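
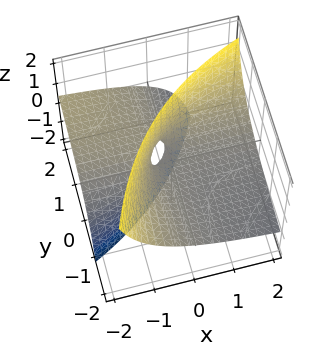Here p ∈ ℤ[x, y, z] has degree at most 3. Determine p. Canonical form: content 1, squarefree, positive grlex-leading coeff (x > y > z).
(a) The degree is 2 — the shape is more complex than any degree-1 surface.
(b) From the axis intercepts and sections: every point of the x-axis in the box is on the surface; it crosses the z-axis at the gridline z = 0; the visible y-axis segment lies entirely on the surface.
(c) Fitting integer coefficients to these (and the overall shape) gives p.

x*y - 2*x*z + 2*y*z - z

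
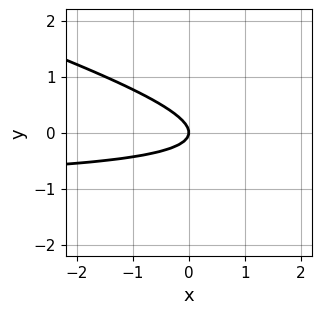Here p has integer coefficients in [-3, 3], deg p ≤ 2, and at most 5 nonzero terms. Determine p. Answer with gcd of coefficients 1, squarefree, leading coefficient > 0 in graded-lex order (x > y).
1. The degree is 2 — no degree-1 curve has this shape.
2. From the axis intercepts and sections: it crosses the x-axis at the gridline x = 0; it crosses the y-axis at the gridline y = 0.
3. Putting this together gives p.

x*y + 3*y^2 + x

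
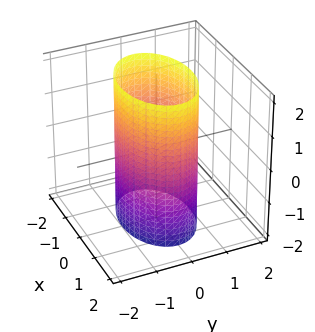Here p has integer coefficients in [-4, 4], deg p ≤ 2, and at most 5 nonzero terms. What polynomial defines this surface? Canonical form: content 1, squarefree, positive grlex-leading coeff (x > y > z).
(a) deg p = 2.
(b) Symmetries: mirror symmetry x ↦ −x ⇒ only even powers of x; mirror symmetry y ↦ −y ⇒ only even powers of y; it's symmetric under z → −z, forcing even powers of z.
(c) Reading off the gridlines: no z-intercept at any integer in the box; among the integer gridlines, it crosses the y-axis at y ∈ {-1, 1}.
(d) Together with the visible shape, these determine p as stated.

x^2 + 2*y^2 - 2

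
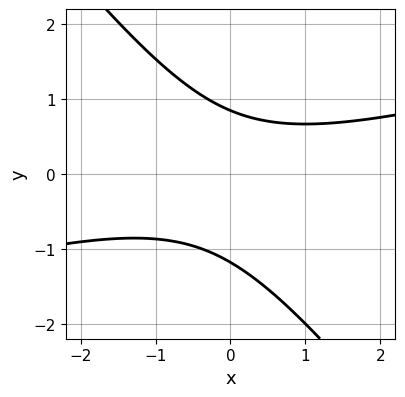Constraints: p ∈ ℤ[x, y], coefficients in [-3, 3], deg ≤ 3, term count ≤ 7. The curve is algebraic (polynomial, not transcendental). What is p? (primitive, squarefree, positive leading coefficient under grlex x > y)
x^2 - 3*x*y - 3*y^2 - y + 3

1. Degree: a generic line meets the curve in up to 2 points, so deg p = 2.
2. From the visible intercepts: the curve avoids every integer x-axis point in the box.
3. Matching integer coefficients to the picture gives p.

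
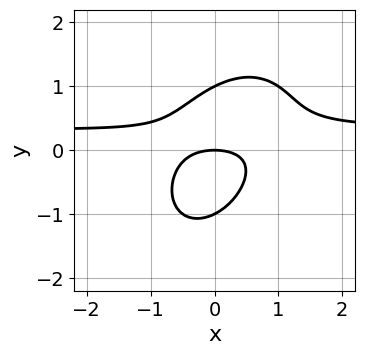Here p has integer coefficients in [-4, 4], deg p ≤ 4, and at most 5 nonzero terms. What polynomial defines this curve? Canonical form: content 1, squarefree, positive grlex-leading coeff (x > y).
First, deg p = 3. No degree-2 curve has this shape.
Then, observable constraints: it meets the x-axis at x = 0 (among the integer gridlines); among the integer gridlines, it crosses the y-axis at y ∈ {-1, 0, 1}.
Finally, solving for integer coefficients yields p as stated.

3*x^2*y - 2*x*y^2 + 2*y^3 - x^2 - 2*y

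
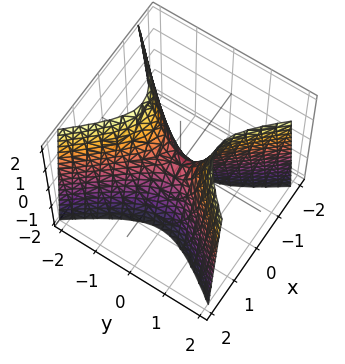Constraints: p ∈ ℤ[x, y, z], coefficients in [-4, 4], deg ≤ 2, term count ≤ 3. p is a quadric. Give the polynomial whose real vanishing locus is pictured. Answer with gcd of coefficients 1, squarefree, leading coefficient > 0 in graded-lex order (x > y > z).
Degree: a hyperbolic paraboloid; a quadric, so deg p = 2.
Symmetries: the x ↦ −x reflection is a symmetry, so x appears only in even powers; mirror symmetry y ↦ −y ⇒ only even powers of y.
Reading off the gridlines: it crosses the x-axis at the gridline x = 0; it meets the z-axis at z = 0 (among the integer gridlines); it crosses the y-axis at the gridline y = 0.
Together with the visible shape, these determine p as stated.

3*x^2 - 2*y^2 + z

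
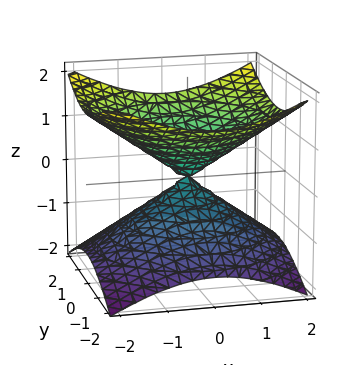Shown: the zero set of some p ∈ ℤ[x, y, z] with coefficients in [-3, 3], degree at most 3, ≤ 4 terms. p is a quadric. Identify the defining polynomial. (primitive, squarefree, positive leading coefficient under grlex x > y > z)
x^2 + y^2 - 2*z^2

(a) Degree: a double cone through the origin; a quadric, so deg p = 2.
(b) Symmetries: the z ↦ −z reflection is a symmetry, so z appears only in even powers; the z-axis is an axis of rotation, so x and y enter only as x² + y².
(c) Reading off the gridlines: one z-axis crossing is at z = 0; a circular section at z = 1 has radius between 1 and 2.
(d) Solving for integer coefficients yields p as stated.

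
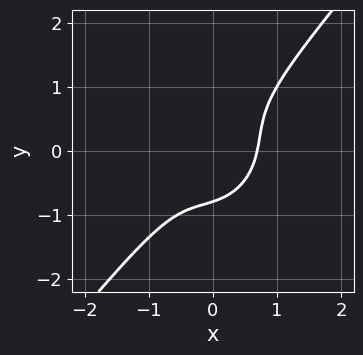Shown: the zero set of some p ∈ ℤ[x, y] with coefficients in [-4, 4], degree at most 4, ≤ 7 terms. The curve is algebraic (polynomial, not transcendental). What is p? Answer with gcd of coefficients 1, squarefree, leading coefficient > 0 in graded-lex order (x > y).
3*x^3 - 2*x^2*y + 2*x*y^2 - 2*y^3 - 1

First, degree: the shape is more complex than any degree-2 curve, so deg p = 3.
Finally, putting this together gives p.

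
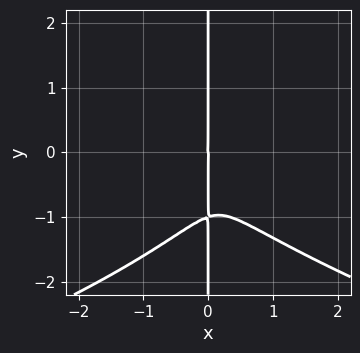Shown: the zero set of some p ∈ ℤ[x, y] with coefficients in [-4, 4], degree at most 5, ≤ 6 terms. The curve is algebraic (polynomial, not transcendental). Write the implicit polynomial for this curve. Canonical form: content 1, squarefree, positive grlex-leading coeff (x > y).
The degree is 4 — a generic line meets the curve in up to 4 points.
Checking where it meets the axes: the visible y-axis segment lies entirely on the curve; it crosses the x-axis at the gridline x = 0.
These observations pin down the coefficients.

3*x*y^3 + 3*x^3 + x^2*y + 3*x*y^2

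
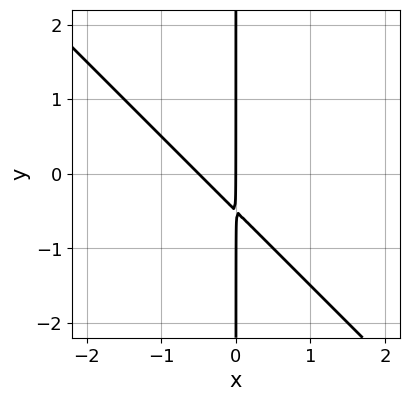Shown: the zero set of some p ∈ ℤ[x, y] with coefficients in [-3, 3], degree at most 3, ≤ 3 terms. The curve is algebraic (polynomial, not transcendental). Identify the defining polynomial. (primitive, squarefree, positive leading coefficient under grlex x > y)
2*x^2 + 2*x*y + x

First, degree: no degree-1 curve has this shape, so deg p = 2.
Next, checking where it meets the axes: one x-axis crossing is at x = 0; the visible y-axis segment lies entirely on the curve.
Finally, assembling these constraints gives the stated polynomial.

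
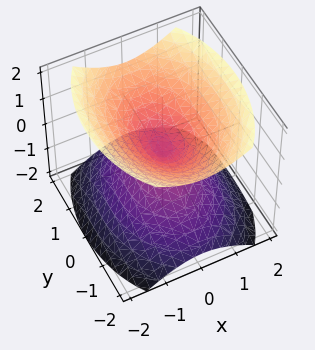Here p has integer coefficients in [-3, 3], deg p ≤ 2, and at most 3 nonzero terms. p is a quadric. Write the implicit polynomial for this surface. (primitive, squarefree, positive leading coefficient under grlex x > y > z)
(a) I count 2 distinct pieces. They look like related sheets of one shape, so recover p as a whole.
(b) deg p = 2. Two nappes meeting at a single point; a quadric.
(c) Symmetries: it's symmetric under z → −z, forcing even powers of z; mirror symmetry y ↦ −y ⇒ only even powers of y; mirror symmetry x ↦ −x ⇒ only even powers of x.
(d) From the visible intercepts: one x-axis crossing is at x = 0; one z-axis crossing is at z = 0; one y-axis crossing is at y = 0.
(e) Solving for integer coefficients yields p as stated.

2*x^2 + y^2 - 2*z^2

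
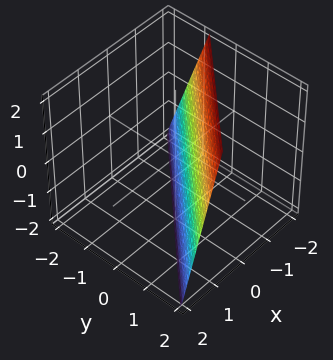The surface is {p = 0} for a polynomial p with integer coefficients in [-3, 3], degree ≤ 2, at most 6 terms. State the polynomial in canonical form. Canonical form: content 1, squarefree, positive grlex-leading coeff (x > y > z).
First, degree: every cross-section is a straight line — this is a plane, so deg p = 1.
Then, from the visible intercepts: one z-axis crossing is at z = -2.
Finally, fitting integer coefficients to these (and the overall shape) gives p.

3*x - 3*y + z + 2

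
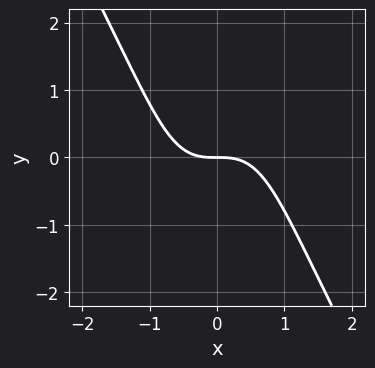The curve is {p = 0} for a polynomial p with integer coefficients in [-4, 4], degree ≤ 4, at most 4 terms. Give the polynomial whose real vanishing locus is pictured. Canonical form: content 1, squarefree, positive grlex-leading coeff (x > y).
3*x^3 - x*y^2 + 3*y

First, degree: no degree-2 curve has this shape, so deg p = 3.
Then, from the visible intercepts: it meets the x-axis at x = 0 (among the integer gridlines); it meets the y-axis at y = 0 (among the integer gridlines).
Finally, the integer polynomial consistent with all of this is the stated p.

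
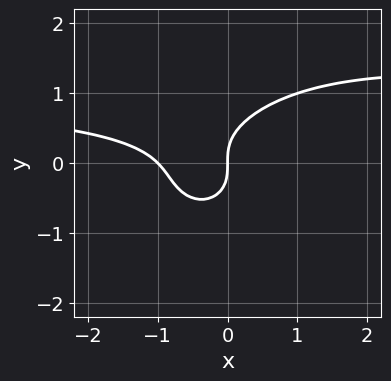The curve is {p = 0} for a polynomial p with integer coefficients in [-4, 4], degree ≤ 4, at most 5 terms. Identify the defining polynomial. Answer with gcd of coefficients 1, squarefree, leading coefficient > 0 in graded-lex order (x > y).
(a) Degree: the shape is more complex than any degree-2 curve, so deg p = 3.
(b) From the visible intercepts: the x-axis gridline crossings are at x ∈ {-1, 0}; one y-axis crossing is at y = 0.
(c) Fitting integer coefficients to these (and the overall shape) gives p.

2*x^2*y - x*y^2 + 3*y^3 - 2*x^2 - 2*x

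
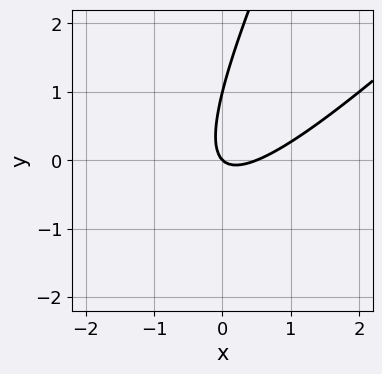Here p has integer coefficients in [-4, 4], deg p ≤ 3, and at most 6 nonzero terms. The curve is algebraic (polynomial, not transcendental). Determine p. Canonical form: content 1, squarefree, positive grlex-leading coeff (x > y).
2*x^2 - 3*x*y + y^2 - x - y

1. deg p = 2. A generic line meets the curve in up to 2 points.
2. From the axis intercepts and sections: it meets the x-axis at x = 0 (among the integer gridlines); the y-axis gridline crossings are at y ∈ {0, 1}.
3. Assembling these constraints gives the stated polynomial.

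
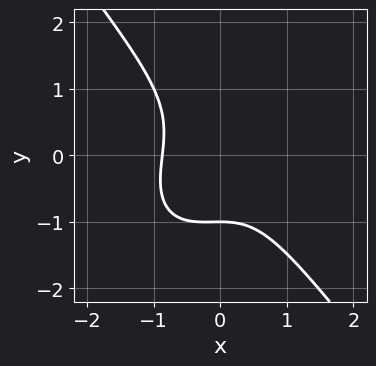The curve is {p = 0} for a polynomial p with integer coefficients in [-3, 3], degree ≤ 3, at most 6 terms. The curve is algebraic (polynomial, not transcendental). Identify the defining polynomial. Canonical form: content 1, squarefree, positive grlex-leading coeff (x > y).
3*x^3 - x^2*y + 2*y^3 + 2

1. deg p = 3. A generic line meets the curve in up to 3 points.
2. Checking where it meets the axes: it meets the y-axis at y = -1 (among the integer gridlines).
3. Together with the visible shape, these determine p as stated.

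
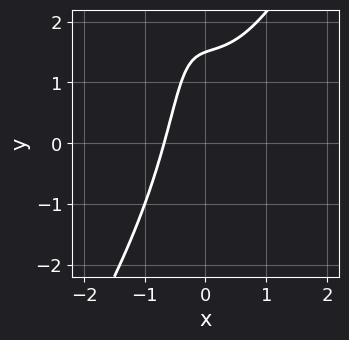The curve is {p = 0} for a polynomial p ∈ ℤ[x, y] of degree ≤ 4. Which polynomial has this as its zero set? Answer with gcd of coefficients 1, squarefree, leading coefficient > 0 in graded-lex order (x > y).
First, degree: the shape is more complex than any degree-2 curve, so deg p = 3.
Finally, putting this together gives p.

3*x^3 - x*y^2 + 3*x - 2*y + 3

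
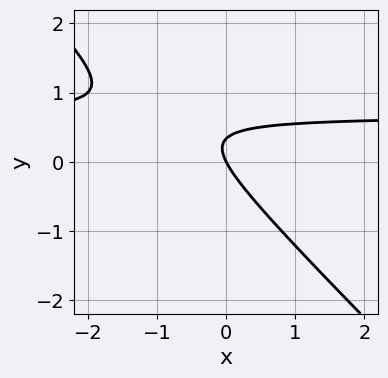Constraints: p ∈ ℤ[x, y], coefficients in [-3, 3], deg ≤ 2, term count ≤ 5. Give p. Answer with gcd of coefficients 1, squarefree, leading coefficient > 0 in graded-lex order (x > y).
3*x*y + 3*y^2 - 2*x - y

The degree is 2 — the shape is more complex than any degree-1 curve.
From the axis intercepts and sections: it meets the x-axis at x = 0 (among the integer gridlines); one y-axis crossing is at y = 0.
Matching integer coefficients to the picture gives p.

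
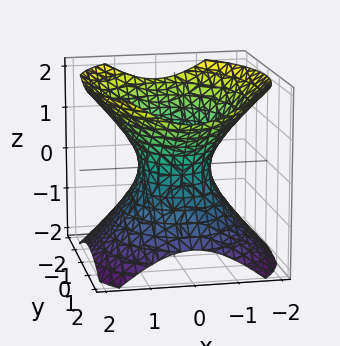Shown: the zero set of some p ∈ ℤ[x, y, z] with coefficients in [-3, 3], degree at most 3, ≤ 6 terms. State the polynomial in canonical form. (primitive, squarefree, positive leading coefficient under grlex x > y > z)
3*x^2 + 2*y^2 - 3*z^2 - 2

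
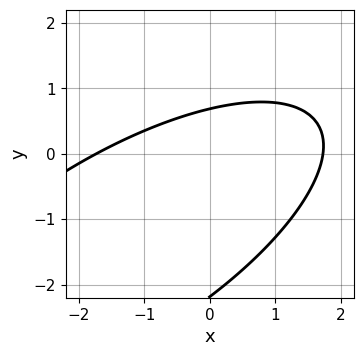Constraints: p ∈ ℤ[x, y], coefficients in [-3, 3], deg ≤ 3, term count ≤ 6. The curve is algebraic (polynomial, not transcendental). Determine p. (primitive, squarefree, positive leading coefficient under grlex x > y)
(a) Degree: no degree-1 curve has this shape, so deg p = 2.
(b) The integer polynomial consistent with all of this is the stated p.

x^2 - 2*x*y + 2*y^2 + 3*y - 3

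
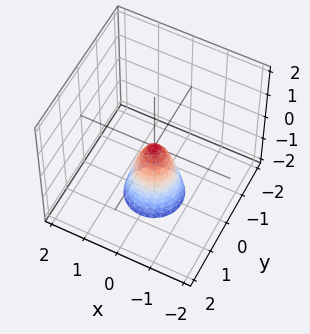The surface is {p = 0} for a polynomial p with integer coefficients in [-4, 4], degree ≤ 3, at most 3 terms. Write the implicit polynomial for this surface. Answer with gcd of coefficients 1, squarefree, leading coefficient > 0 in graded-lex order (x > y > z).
3*x^2 + 3*y^2 + z

First, the degree is 2 — a single bowl opening along one axis; a quadric.
Then, symmetries: rotational symmetry about the z-axis ⇒ p depends on x, y only through x² + y².
Then, checking where it meets the axes: one y-axis crossing is at y = 0; a circular section at z = -2 has radius between 0 and 1; it meets the z-axis at z = 0 (among the integer gridlines).
Finally, together with the visible shape, these determine p as stated.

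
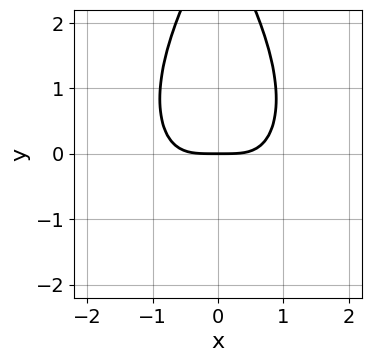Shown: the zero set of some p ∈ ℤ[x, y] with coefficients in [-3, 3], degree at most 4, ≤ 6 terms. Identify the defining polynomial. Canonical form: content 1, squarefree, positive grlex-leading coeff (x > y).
2*x^4 + x^2*y^2 + y^2 - 3*y

First, the degree is 4 — no degree-3 curve has this shape.
Next, symmetries: it's symmetric under x → −x, forcing even powers of x.
Next, checking where it meets the axes: one y-axis crossing is at y = 0; one x-axis crossing is at x = 0.
Finally, putting this together gives p.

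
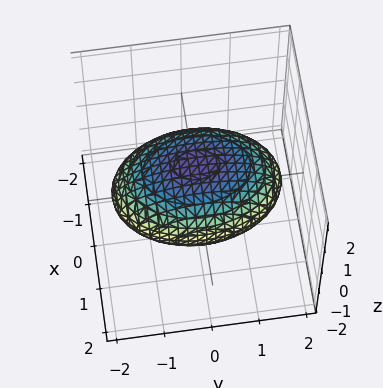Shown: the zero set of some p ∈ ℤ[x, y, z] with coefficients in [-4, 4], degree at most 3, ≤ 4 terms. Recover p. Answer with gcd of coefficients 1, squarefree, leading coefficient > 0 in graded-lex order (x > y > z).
2*x^2 + y^2 + 3*z^2 - 3

Degree: a closed, bounded, convex surface; a quadric, so deg p = 2.
Symmetries: it's symmetric under z → −z, forcing even powers of z; the y ↦ −y reflection is a symmetry, so y appears only in even powers; the x ↦ −x reflection is a symmetry, so x appears only in even powers.
Observable constraints: the z-axis gridline crossings are at z ∈ {-1, 1}.
Solving for integer coefficients yields p as stated.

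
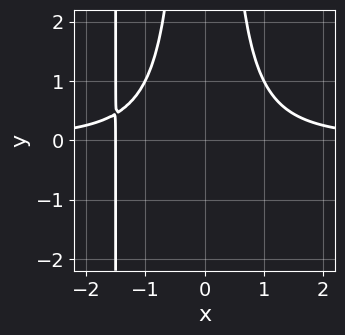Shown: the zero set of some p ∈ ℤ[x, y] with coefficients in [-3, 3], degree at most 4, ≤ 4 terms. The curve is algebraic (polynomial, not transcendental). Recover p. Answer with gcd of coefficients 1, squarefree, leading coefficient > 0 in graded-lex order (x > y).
First, degree: no degree-3 curve has this shape, so deg p = 4.
Then, reading off the gridlines: it misses every integer gridline on the y-axis.
Finally, these observations pin down the coefficients.

2*x^3*y + 3*x^2*y - 2*x - 3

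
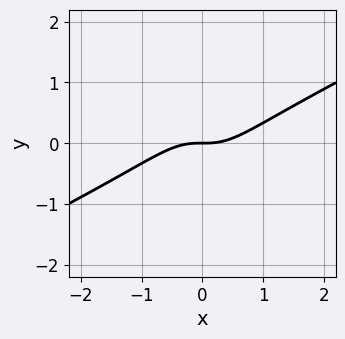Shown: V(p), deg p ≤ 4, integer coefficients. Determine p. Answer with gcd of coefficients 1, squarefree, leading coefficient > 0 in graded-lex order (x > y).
1. deg p = 3.
2. Against the integer gridlines: one x-axis crossing is at x = 0; it meets the y-axis at y = 0 (among the integer gridlines).
3. Fitting integer coefficients to these (and the overall shape) gives p.

x^3 - 2*x^2*y - y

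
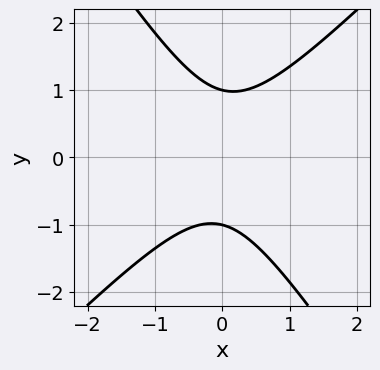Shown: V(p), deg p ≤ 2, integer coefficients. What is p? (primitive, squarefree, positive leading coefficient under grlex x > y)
1. The degree is 2 — the shape is more complex than any degree-1 curve.
2. From the visible intercepts: it misses every integer gridline on the x-axis; among the integer gridlines, it crosses the y-axis at y ∈ {-1, 1}.
3. Together with the visible shape, these determine p as stated.

3*x^2 - x*y - 2*y^2 + 2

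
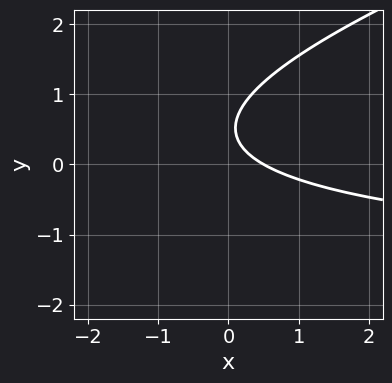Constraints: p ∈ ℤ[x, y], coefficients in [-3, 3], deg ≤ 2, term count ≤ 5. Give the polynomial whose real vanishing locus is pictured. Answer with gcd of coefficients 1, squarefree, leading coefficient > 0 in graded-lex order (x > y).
x*y - 3*y^2 + 2*x + 3*y - 1

First, the degree is 2 — the shape is more complex than any degree-1 curve.
Then, checking where it meets the axes: it misses every integer gridline on the y-axis.
Finally, assembling these constraints gives the stated polynomial.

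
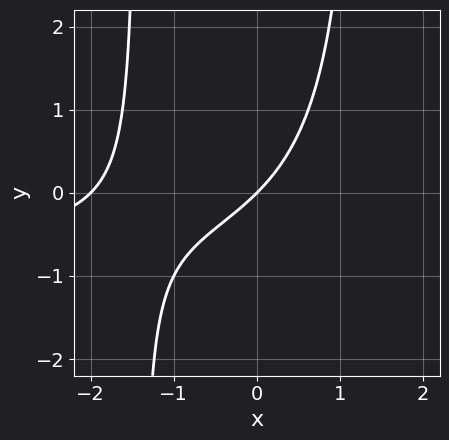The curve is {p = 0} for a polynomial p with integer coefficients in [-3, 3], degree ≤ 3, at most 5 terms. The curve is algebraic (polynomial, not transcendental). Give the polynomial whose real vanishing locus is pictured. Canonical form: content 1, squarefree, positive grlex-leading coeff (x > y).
x^2*y + x^2 + 2*x - 2*y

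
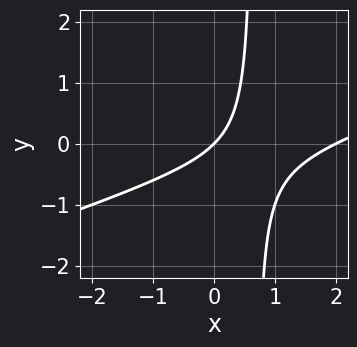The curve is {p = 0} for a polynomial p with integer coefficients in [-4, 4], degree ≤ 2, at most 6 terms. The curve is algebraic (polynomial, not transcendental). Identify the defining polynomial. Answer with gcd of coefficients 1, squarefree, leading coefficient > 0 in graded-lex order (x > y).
Degree: no degree-1 curve has this shape, so deg p = 2.
Reading off the gridlines: it crosses the y-axis at the gridline y = 0; among the integer gridlines, it crosses the x-axis at x ∈ {0, 2}.
Solving for integer coefficients yields p as stated.

x^2 - 3*x*y - 2*x + 2*y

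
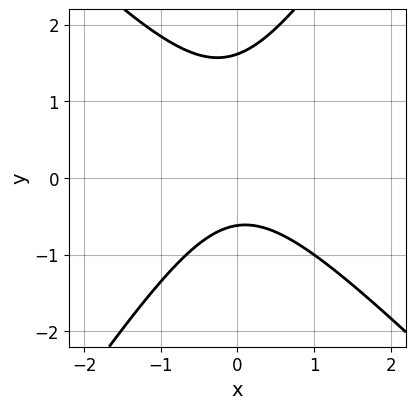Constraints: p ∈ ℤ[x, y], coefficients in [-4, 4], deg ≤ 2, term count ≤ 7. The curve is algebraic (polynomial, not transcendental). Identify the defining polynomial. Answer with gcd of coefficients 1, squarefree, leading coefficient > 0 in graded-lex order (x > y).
Degree: a generic line meets the curve in up to 2 points, so deg p = 2.
Observable constraints: the curve avoids every integer x-axis point in the box.
Matching integer coefficients to the picture gives p.

3*x^2 + x*y - 2*y^2 + 2*y + 2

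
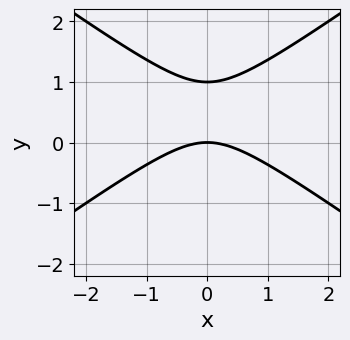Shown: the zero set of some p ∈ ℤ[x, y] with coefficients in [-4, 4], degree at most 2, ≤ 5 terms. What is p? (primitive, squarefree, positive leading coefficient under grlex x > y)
(a) Degree: a generic line meets the curve in up to 2 points, so deg p = 2.
(b) Symmetries: mirror symmetry x ↦ −x ⇒ only even powers of x.
(c) Against the integer gridlines: the y-axis gridline crossings are at y ∈ {0, 1}; one x-axis crossing is at x = 0.
(d) Matching integer coefficients to the picture gives p.

x^2 - 2*y^2 + 2*y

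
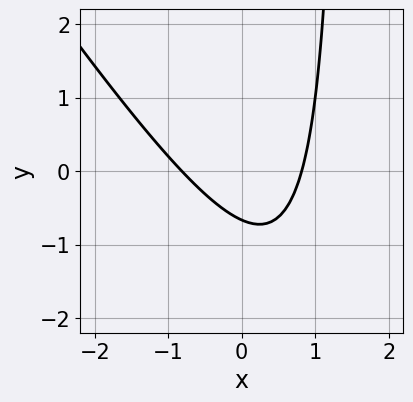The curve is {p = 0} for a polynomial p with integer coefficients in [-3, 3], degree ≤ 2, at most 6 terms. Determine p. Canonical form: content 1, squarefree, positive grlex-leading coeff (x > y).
3*x^2 + 2*x*y - 3*y - 2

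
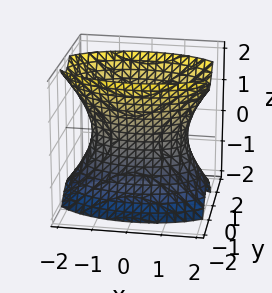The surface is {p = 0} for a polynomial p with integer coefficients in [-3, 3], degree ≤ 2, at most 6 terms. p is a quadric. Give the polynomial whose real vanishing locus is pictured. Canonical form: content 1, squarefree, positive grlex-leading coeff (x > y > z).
x^2 + 3*y^2 - z^2 - 2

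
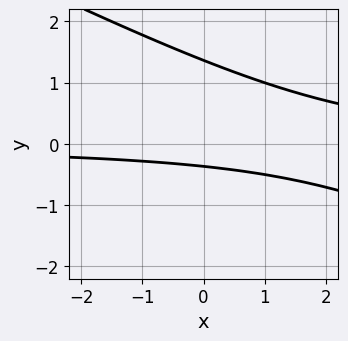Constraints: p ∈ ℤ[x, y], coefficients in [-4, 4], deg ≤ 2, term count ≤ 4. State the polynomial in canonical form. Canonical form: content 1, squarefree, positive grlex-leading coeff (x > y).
x*y + 2*y^2 - 2*y - 1

Degree: the shape is more complex than any degree-1 curve, so deg p = 2.
Against the integer gridlines: it misses every integer gridline on the x-axis.
Matching integer coefficients to the picture gives p.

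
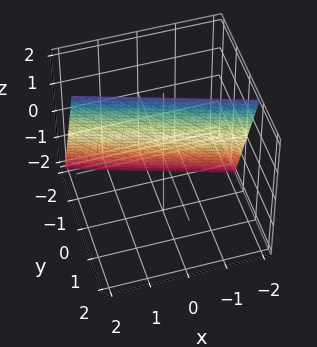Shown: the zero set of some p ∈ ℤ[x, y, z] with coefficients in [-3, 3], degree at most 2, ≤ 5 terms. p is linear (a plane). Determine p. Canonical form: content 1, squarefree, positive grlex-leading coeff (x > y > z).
The degree is 1 — every cross-section is a straight line — this is a plane.
Reading off the gridlines: it meets the x-axis at x = -2 (among the integer gridlines); it crosses the z-axis at the gridline z = 2.
These observations pin down the coefficients.

x + 3*y - z + 2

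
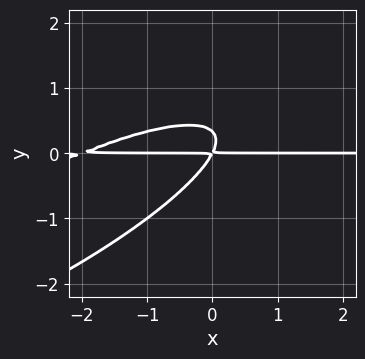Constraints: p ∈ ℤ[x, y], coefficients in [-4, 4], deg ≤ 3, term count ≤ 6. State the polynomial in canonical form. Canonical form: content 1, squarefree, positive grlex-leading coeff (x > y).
x^2*y - 3*x*y^2 + 3*y^3 + 2*x*y - y^2

First, the degree is 3 — the shape is more complex than any degree-2 curve.
Then, observable constraints: the visible x-axis segment lies entirely on the curve.
Finally, these observations pin down the coefficients.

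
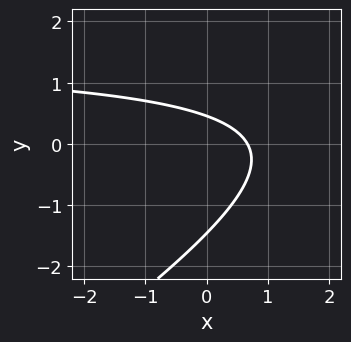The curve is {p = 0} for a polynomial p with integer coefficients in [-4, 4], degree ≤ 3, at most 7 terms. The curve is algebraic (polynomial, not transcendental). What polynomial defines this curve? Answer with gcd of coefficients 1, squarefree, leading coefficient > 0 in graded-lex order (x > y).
2*x*y - 3*y^2 - 3*x - 3*y + 2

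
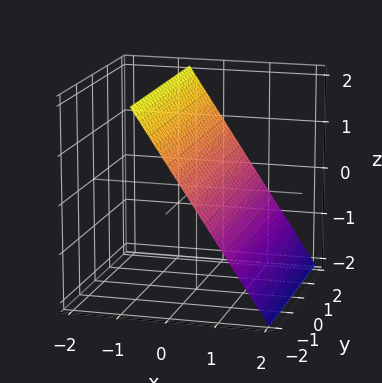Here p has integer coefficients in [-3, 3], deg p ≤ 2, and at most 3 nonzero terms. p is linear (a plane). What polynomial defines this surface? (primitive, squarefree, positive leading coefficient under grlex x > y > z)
3*x + 2*z - 2

First, the degree is 1 — the surface is flat (a plane).
Next, observable constraints: the surface avoids every integer y-axis point in the box; one z-axis crossing is at z = 1.
Finally, the integer polynomial consistent with all of this is the stated p.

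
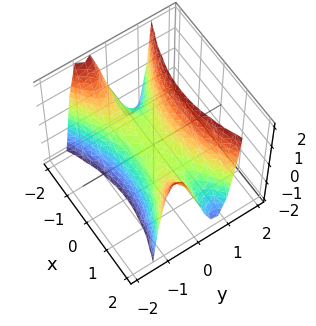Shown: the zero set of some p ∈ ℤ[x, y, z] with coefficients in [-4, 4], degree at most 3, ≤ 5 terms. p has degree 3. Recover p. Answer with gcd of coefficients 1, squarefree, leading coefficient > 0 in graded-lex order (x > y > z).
x^2*y - 3*y^3 + z

1. The degree is 3 — a generic line meets the surface in up to 3 points.
2. Observable constraints: the visible x-axis segment lies entirely on the surface; one z-axis crossing is at z = 0.
3. Solving for integer coefficients yields p as stated.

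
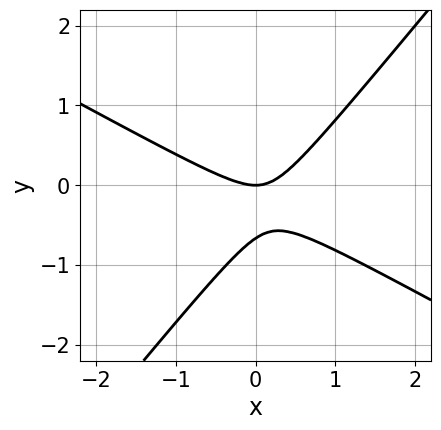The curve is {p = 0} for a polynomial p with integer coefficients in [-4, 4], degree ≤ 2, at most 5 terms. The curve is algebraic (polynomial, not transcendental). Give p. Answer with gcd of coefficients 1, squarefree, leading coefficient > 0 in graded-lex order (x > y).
2*x^2 + 2*x*y - 3*y^2 - 2*y

(a) Degree: no degree-1 curve has this shape, so deg p = 2.
(b) From the visible intercepts: it meets the y-axis at y = 0 (among the integer gridlines); it crosses the x-axis at the gridline x = 0.
(c) Matching integer coefficients to the picture gives p.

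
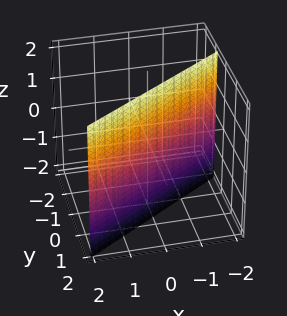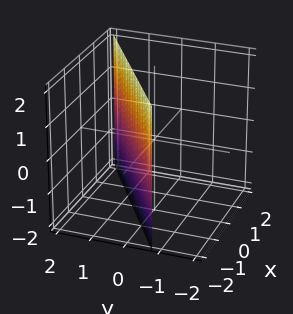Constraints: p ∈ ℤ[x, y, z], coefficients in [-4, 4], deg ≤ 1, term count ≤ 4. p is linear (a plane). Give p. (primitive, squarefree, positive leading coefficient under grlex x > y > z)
2*x - 3*y + 2

First, deg p = 1. The surface is flat (a plane).
Next, checking where it meets the axes: it crosses the x-axis at the gridline x = -1; no z-intercept at any integer in the box.
Finally, these observations pin down the coefficients.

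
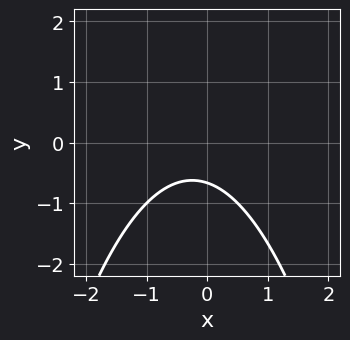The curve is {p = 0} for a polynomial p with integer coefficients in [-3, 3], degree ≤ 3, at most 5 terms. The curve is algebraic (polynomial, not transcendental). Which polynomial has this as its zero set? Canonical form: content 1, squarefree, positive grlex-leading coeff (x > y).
2*x^2 + x + 3*y + 2

The degree is 2 — the shape is more complex than any degree-1 curve.
From the visible intercepts: the curve avoids every integer x-axis point in the box.
Fitting integer coefficients to these (and the overall shape) gives p.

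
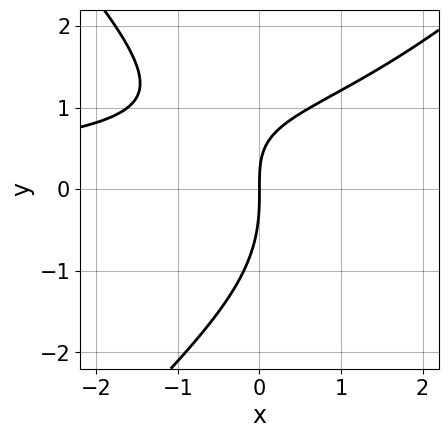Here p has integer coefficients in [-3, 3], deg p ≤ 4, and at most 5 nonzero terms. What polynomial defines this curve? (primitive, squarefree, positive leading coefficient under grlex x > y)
x^2*y - y^3 - 2*x*y + 3*x

(a) The degree is 3 — the shape is more complex than any degree-2 curve.
(b) Against the integer gridlines: it crosses the x-axis at the gridline x = 0; it crosses the y-axis at the gridline y = 0.
(c) Together with the visible shape, these determine p as stated.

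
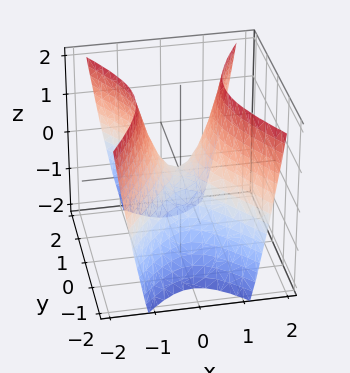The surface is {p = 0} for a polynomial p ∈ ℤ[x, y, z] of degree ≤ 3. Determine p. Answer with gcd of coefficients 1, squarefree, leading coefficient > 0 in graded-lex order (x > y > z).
2*x^2 - y^2 - z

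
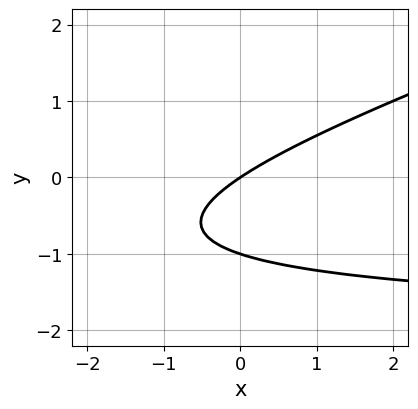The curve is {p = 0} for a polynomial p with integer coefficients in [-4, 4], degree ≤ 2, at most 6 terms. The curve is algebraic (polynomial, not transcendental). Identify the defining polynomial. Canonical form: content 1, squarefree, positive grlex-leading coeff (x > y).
1. Degree: the shape is more complex than any degree-1 curve, so deg p = 2.
2. Observable constraints: it meets the x-axis at x = 0 (among the integer gridlines); among the integer gridlines, it crosses the y-axis at y ∈ {-1, 0}.
3. Together with the visible shape, these determine p as stated.

x*y - 3*y^2 + 2*x - 3*y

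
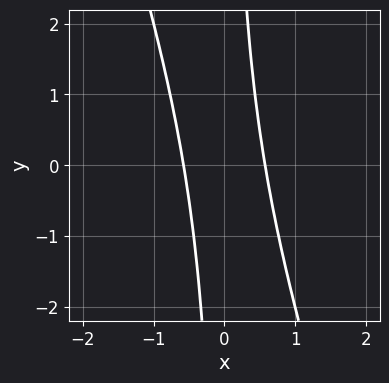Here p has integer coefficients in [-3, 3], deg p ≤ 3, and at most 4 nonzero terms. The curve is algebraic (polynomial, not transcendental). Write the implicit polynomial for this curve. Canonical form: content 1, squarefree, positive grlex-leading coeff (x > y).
3*x^2 + x*y - 1

The degree is 2 — the shape is more complex than any degree-1 curve.
From the visible intercepts: no y-intercept at any integer in the box.
The integer polynomial consistent with all of this is the stated p.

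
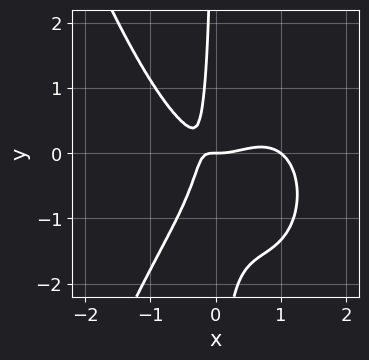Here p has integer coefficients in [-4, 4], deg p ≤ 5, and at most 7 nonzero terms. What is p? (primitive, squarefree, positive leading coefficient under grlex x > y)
1. deg p = 4. The shape is more complex than any degree-3 curve.
2. Reading off the gridlines: it meets the y-axis at y = 0 (among the integer gridlines); among the integer gridlines, it crosses the x-axis at x ∈ {0, 1}.
3. Matching integer coefficients to the picture gives p.

3*x^4 - 3*x^3 + 3*x*y^2 + 3*x*y + y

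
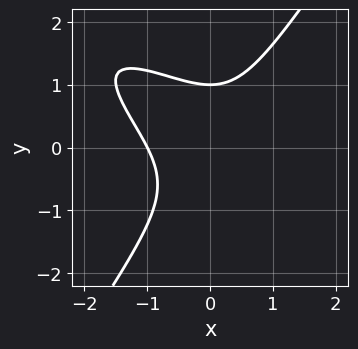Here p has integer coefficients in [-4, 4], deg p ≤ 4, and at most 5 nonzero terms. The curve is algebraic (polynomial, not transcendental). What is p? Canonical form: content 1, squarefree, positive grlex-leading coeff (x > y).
2*x^3 + 3*x^2*y - 2*y^3 + 2

(a) deg p = 3.
(b) Against the integer gridlines: it crosses the x-axis at the gridline x = -1; it crosses the y-axis at the gridline y = 1.
(c) These observations pin down the coefficients.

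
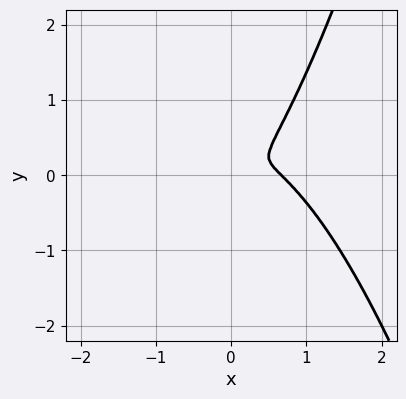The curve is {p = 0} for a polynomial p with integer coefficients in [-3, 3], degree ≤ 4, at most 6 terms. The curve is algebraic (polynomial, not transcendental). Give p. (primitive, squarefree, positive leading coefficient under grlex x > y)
The degree is 3 — a generic line meets the curve in up to 3 points.
Solving for integer coefficients yields p as stated.

3*x^3 - 2*x^2 + 2*x*y - 2*y^2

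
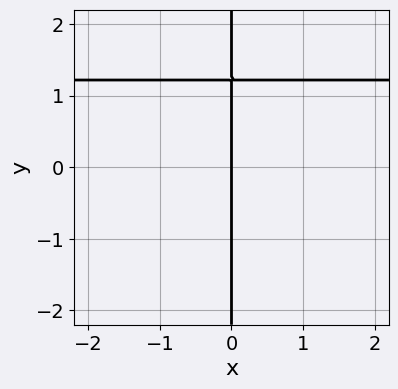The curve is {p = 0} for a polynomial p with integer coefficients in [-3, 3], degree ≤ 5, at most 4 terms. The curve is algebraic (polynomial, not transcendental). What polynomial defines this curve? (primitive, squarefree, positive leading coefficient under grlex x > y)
3*x*y^3 - 2*x*y - 3*x

(a) Degree: a generic line meets the curve in up to 4 points, so deg p = 4.
(b) From the visible intercepts: one x-axis crossing is at x = 0; every point of the y-axis in the box is on the curve.
(c) The integer polynomial consistent with all of this is the stated p.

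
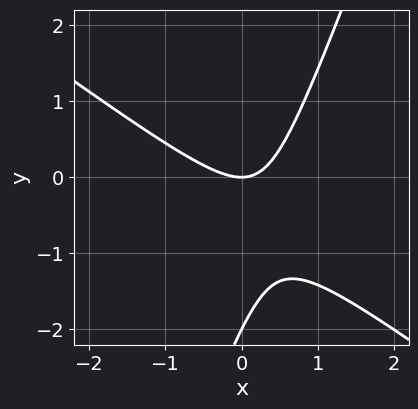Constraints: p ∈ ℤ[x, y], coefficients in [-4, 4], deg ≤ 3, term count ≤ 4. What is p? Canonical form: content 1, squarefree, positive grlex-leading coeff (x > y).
2*x^2 + 2*x*y - y^2 - 2*y

The degree is 2 — no degree-1 curve has this shape.
Observable constraints: the y-axis gridline crossings are at y ∈ {-2, 0}; it meets the x-axis at x = 0 (among the integer gridlines).
Assembling these constraints gives the stated polynomial.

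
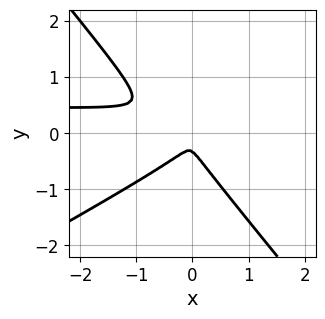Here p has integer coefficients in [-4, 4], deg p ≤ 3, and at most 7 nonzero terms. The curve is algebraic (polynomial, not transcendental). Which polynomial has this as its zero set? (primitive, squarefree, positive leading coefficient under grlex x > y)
2*x^2*y - 2*x*y^2 - 3*y^3 - x^2 - y^2

1. deg p = 3. No degree-2 curve has this shape.
2. Putting this together gives p.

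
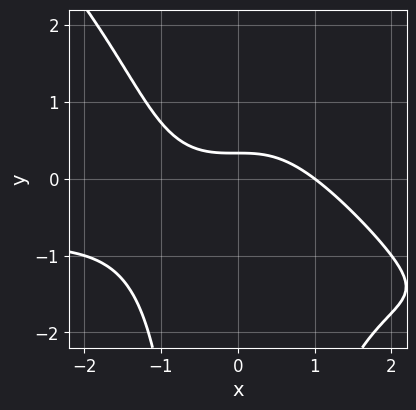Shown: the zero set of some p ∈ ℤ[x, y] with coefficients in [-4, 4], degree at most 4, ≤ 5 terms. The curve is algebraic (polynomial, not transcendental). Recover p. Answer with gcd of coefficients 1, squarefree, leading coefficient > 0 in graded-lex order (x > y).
1. deg p = 4. No degree-3 curve has this shape.
2. Checking where it meets the axes: it crosses the x-axis at the gridline x = 1.
3. Fitting integer coefficients to these (and the overall shape) gives p.

x^3*y + x^2*y^2 + x^3 + 3*y - 1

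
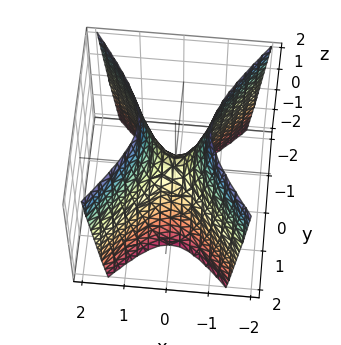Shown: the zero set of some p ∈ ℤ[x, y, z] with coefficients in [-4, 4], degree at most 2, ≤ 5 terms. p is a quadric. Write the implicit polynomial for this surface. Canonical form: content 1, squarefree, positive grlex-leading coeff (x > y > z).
Degree: a saddle surface; a quadric, so deg p = 2.
Symmetries: the y ↦ −y reflection is a symmetry, so y appears only in even powers; mirror symmetry x ↦ −x ⇒ only even powers of x.
Reading off the gridlines: it crosses the z-axis at the gridline z = 0; it meets the x-axis at x = 0 (among the integer gridlines).
Putting this together gives p.

3*x^2 - 2*y^2 - z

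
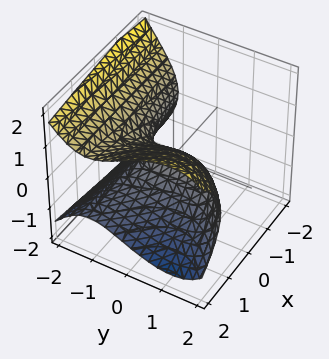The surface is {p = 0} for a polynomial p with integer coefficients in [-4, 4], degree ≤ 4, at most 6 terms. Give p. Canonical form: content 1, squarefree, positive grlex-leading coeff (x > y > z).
y^3 - 2*x*y + 3*z^2 - 3*x

(a) Degree: a generic line meets the surface in up to 3 points, so deg p = 3.
(b) From the visible intercepts: it crosses the z-axis at the gridline z = 0; it meets the y-axis at y = 0 (among the integer gridlines).
(c) Matching integer coefficients to the picture gives p.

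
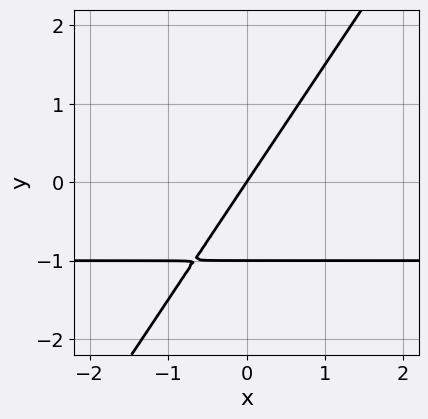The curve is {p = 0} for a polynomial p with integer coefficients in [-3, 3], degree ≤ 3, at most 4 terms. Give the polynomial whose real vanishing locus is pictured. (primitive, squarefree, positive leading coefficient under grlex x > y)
1. Degree: a generic line meets the curve in up to 2 points, so deg p = 2.
2. Reading off the gridlines: among the integer gridlines, it crosses the y-axis at y ∈ {-1, 0}; it meets the x-axis at x = 0 (among the integer gridlines).
3. These observations pin down the coefficients.

3*x*y - 2*y^2 + 3*x - 2*y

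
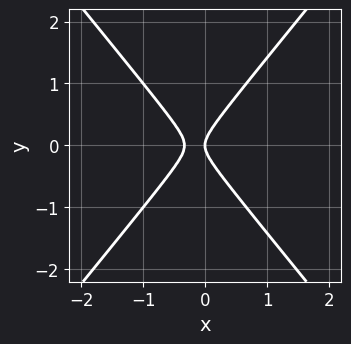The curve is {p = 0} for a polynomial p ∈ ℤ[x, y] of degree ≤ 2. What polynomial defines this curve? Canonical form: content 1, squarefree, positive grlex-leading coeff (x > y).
3*x^2 - 2*y^2 + x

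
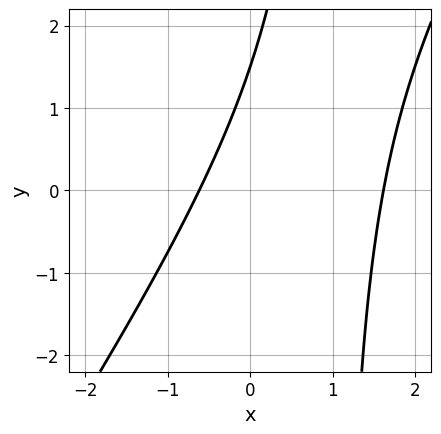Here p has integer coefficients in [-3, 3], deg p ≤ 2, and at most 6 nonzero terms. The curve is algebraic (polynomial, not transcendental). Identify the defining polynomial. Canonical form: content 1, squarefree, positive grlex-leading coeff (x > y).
3*x^2 - 2*x*y - 3*x + 2*y - 3

Degree: no degree-1 curve has this shape, so deg p = 2.
Putting this together gives p.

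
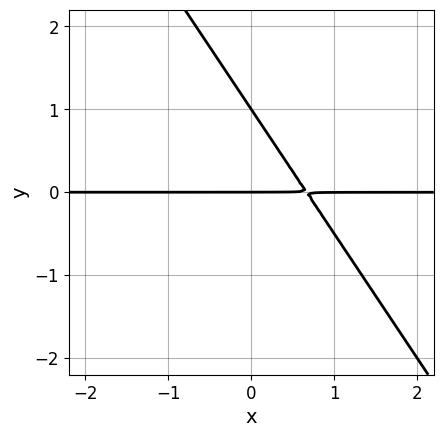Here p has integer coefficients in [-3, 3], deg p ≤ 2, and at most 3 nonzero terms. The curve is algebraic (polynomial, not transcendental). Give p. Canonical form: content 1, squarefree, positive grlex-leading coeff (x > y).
3*x*y + 2*y^2 - 2*y

1. The degree is 2 — no degree-1 curve has this shape.
2. Checking where it meets the axes: every point of the x-axis in the box is on the curve; the y-axis gridline crossings are at y ∈ {0, 1}.
3. Putting this together gives p.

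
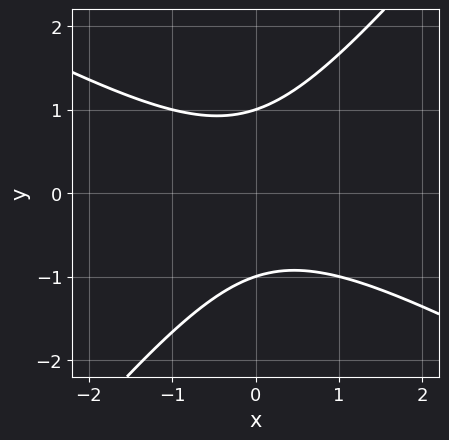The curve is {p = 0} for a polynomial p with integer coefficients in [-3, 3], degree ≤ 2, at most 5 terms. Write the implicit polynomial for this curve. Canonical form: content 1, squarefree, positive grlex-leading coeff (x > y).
2*x^2 + 2*x*y - 3*y^2 + 3

The degree is 2 — the shape is more complex than any degree-1 curve.
Against the integer gridlines: it misses every integer gridline on the x-axis; among the integer gridlines, it crosses the y-axis at y ∈ {-1, 1}.
Matching integer coefficients to the picture gives p.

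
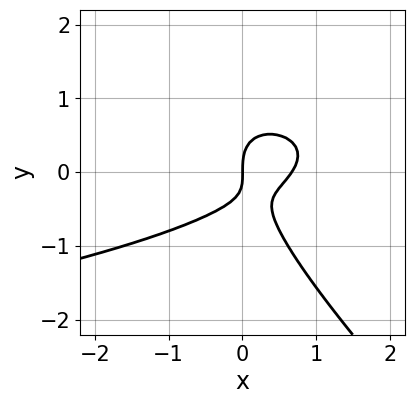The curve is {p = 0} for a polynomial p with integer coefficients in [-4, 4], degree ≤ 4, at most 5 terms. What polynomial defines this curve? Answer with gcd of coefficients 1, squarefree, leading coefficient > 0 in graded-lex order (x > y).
3*x*y^2 + 3*y^3 + 3*x^2 - 2*x*y - 2*x

First, deg p = 3. A generic line meets the curve in up to 3 points.
Next, reading off the gridlines: it crosses the y-axis at the gridline y = 0; one x-axis crossing is at x = 0.
Finally, fitting integer coefficients to these (and the overall shape) gives p.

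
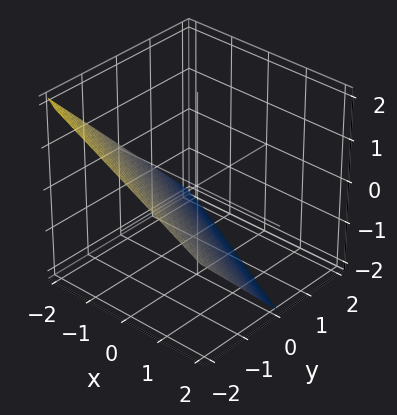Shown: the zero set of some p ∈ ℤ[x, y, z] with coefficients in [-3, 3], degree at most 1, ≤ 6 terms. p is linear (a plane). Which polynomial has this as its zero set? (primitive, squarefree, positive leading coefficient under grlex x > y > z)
x + 2*y + 2*z + 2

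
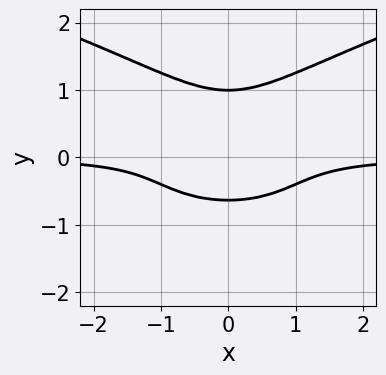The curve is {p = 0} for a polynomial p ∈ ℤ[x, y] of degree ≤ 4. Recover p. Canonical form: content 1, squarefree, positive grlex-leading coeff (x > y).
3*y^4 - 2*x^2*y - 2*y^3 - 1

Degree: the shape is more complex than any degree-3 curve, so deg p = 4.
Symmetries: the x ↦ −x reflection is a symmetry, so x appears only in even powers.
Observable constraints: it misses every integer gridline on the x-axis; it crosses the y-axis at the gridline y = 1.
Matching integer coefficients to the picture gives p.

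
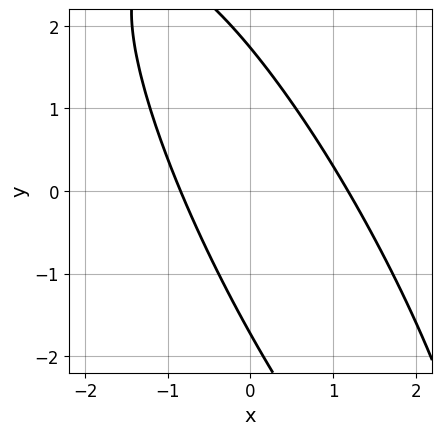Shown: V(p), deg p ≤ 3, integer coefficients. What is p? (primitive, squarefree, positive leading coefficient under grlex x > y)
3*x^2 + 3*x*y + y^2 - x - 3

(a) The degree is 2 — no degree-1 curve has this shape.
(b) Matching integer coefficients to the picture gives p.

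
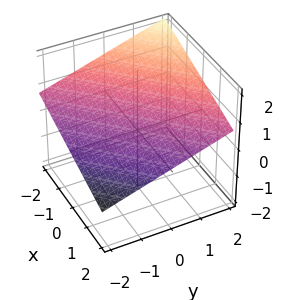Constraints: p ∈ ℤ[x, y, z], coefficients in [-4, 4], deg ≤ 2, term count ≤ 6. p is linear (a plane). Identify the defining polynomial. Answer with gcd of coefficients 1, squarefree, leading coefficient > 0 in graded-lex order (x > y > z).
(a) deg p = 1. Every cross-section is a straight line — this is a plane.
(b) From the axis intercepts and sections: one y-axis crossing is at y = -2; it meets the x-axis at x = 2 (among the integer gridlines).
(c) Together with the visible shape, these determine p as stated.

x - y + 3*z - 2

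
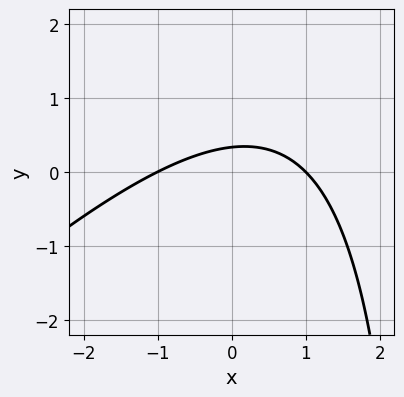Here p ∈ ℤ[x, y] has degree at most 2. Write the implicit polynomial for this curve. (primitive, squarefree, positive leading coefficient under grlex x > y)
x^2 - x*y + 3*y - 1

First, the degree is 2 — no degree-1 curve has this shape.
Next, from the visible intercepts: the x-axis gridline crossings are at x ∈ {-1, 1}.
Finally, solving for integer coefficients yields p as stated.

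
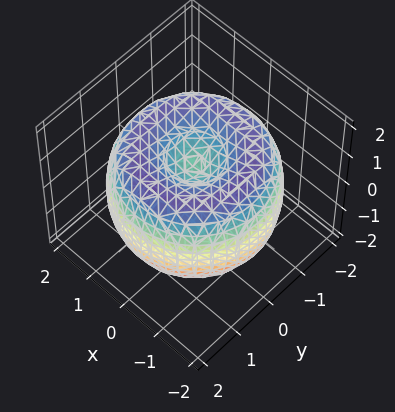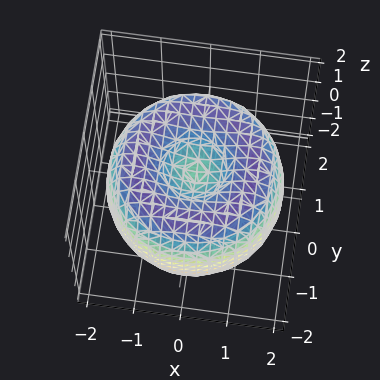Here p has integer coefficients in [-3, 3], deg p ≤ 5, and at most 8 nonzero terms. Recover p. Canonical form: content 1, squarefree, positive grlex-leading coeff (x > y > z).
1. Degree: the shape is more complex than any degree-3 surface, so deg p = 4.
2. Symmetries: rotational symmetry about the z-axis ⇒ p depends on x, y only through x² + y².
3. From the visible intercepts: a circular section at z = 0 has radius between 1 and 2.
4. Together with the visible shape, these determine p as stated.

x^4 + 2*x^2*y^2 + y^4 - 3*x^2 - 3*y^2 + 2*z^2 - 1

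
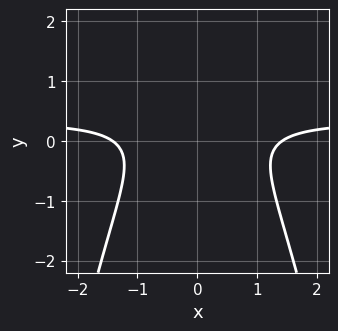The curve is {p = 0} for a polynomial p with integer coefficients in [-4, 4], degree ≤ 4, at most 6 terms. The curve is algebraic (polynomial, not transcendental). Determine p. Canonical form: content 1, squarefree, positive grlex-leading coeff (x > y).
First, deg p = 3. No degree-2 curve has this shape.
Then, symmetries: it's symmetric under x → −x, forcing even powers of x.
Next, reading off the gridlines: it misses every integer gridline on the y-axis.
Finally, fitting integer coefficients to these (and the overall shape) gives p.

3*x^2*y - x^2 + 3*y^2 - 2*y + 2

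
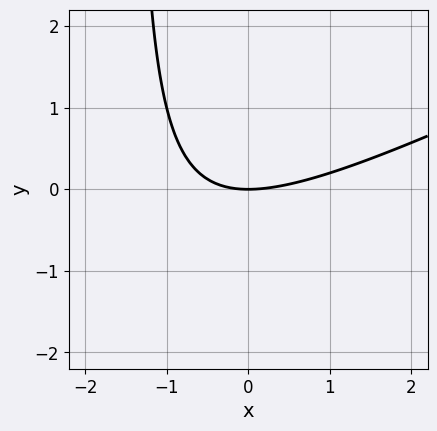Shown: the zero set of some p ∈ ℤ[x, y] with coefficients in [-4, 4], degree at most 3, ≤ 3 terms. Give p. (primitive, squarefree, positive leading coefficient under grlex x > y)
x^2 - 2*x*y - 3*y

1. The degree is 2 — no degree-1 curve has this shape.
2. From the axis intercepts and sections: it crosses the y-axis at the gridline y = 0; it meets the x-axis at x = 0 (among the integer gridlines).
3. Matching integer coefficients to the picture gives p.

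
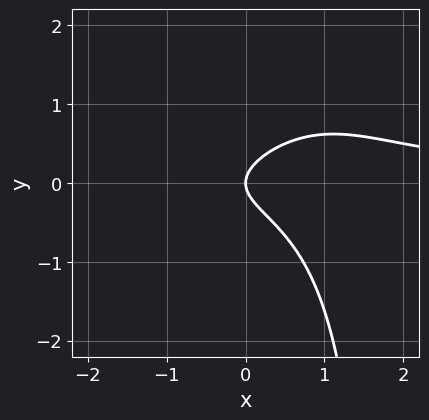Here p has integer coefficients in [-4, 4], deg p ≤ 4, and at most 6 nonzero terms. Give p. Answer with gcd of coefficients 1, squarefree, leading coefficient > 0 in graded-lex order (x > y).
x^2*y - x*y^2 + 2*y^2 - x

(a) Degree: no degree-2 curve has this shape, so deg p = 3.
(b) Observable constraints: it crosses the x-axis at the gridline x = 0; it meets the y-axis at y = 0 (among the integer gridlines).
(c) Solving for integer coefficients yields p as stated.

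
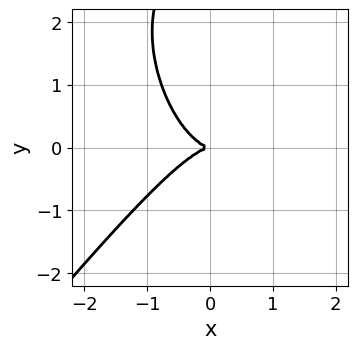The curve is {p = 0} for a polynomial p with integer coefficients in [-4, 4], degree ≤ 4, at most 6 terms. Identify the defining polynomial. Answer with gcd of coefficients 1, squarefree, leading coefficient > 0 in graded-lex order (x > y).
3*x^3 - x^2*y - y^3 + 3*y^2

1. The degree is 3 — a generic line meets the curve in up to 3 points.
2. Against the integer gridlines: one y-axis crossing is at y = 0; it crosses the x-axis at the gridline x = 0.
3. Assembling these constraints gives the stated polynomial.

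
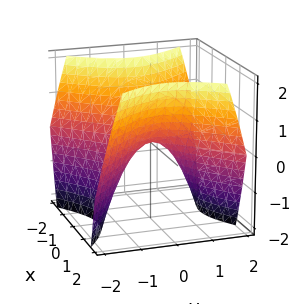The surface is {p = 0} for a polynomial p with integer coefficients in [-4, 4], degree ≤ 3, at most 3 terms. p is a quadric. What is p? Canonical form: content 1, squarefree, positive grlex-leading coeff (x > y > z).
Degree: a hyperbolic paraboloid; a quadric, so deg p = 2.
Symmetries: mirror symmetry y ↦ −y ⇒ only even powers of y; the x ↦ −x reflection is a symmetry, so x appears only in even powers.
Against the integer gridlines: it crosses the z-axis at the gridline z = 0; it crosses the y-axis at the gridline y = 0.
Putting this together gives p.

x^2 - y^2 - z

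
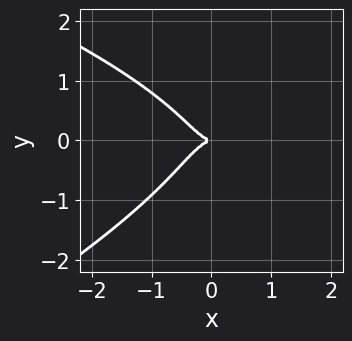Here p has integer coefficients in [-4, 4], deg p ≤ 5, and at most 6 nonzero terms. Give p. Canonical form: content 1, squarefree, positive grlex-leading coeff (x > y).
x*y^3 - 3*y^4 - 3*x^3 - 2*y^2

1. Degree: a generic line meets the curve in up to 4 points, so deg p = 4.
2. Against the integer gridlines: one y-axis crossing is at y = 0; it meets the x-axis at x = 0 (among the integer gridlines).
3. Solving for integer coefficients yields p as stated.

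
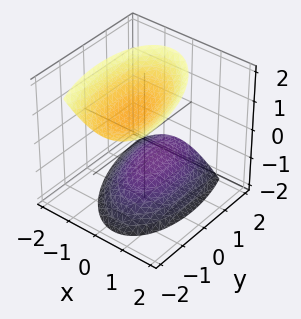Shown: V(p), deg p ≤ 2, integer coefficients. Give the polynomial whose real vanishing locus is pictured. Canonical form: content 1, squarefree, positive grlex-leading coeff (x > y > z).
3*x^2 + x*y + y^2 + y*z - 2*z^2 + 3

There are 2 components.
Degree: the shape is more complex than any degree-1 surface, so deg p = 2.
Checking where it meets the axes: it misses every integer gridline on the x-axis; the surface avoids every integer y-axis point in the box.
Solving for integer coefficients yields p as stated.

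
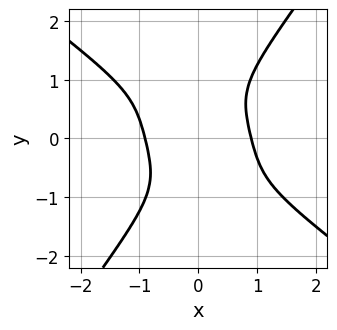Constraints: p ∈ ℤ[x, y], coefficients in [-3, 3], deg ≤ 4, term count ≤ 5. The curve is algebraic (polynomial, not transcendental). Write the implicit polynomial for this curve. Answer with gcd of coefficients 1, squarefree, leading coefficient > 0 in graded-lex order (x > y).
3*x^4 + 3*x^3*y - 2*y^4 - 2

(a) The degree is 4 — a generic line meets the curve in up to 4 points.
(b) Against the integer gridlines: no y-intercept at any integer in the box.
(c) These observations pin down the coefficients.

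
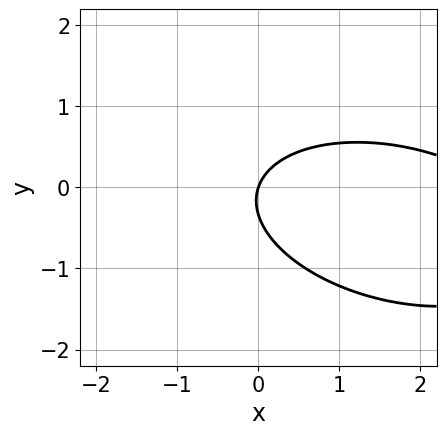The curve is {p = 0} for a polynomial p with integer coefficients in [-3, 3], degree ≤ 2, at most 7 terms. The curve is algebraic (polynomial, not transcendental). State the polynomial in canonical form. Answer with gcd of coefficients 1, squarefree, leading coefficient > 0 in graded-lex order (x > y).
deg p = 2.
From the visible intercepts: it crosses the x-axis at the gridline x = 0; it crosses the y-axis at the gridline y = 0.
Matching integer coefficients to the picture gives p.

x^2 + x*y + 3*y^2 - 3*x + y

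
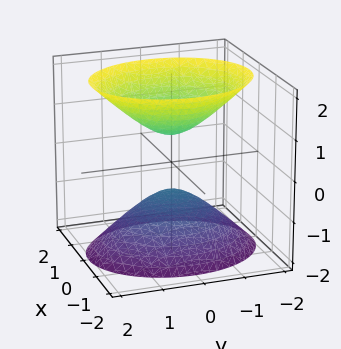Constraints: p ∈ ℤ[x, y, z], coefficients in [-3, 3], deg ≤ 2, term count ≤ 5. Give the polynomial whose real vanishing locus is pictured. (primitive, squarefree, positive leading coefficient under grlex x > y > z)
3*x^2 + 2*y^2 - 2*z^2 + 1

(a) There are 2 components. Treating them together as one polynomial.
(b) deg p = 2. Two sheets facing apart; a quadric.
(c) Symmetries: it's symmetric under z → −z, forcing even powers of z; it's symmetric under y → −y, forcing even powers of y; the x ↦ −x reflection is a symmetry, so x appears only in even powers.
(d) Reading off the gridlines: it misses every integer gridline on the x-axis; it misses every integer gridline on the y-axis.
(e) Putting this together gives p.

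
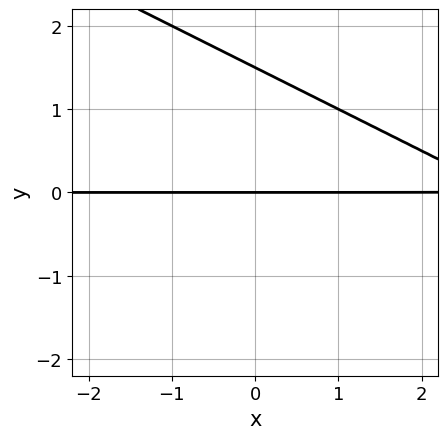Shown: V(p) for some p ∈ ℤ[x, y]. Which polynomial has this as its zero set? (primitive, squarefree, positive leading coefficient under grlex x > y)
x*y + 2*y^2 - 3*y

The degree is 2 — the shape is more complex than any degree-1 curve.
From the visible intercepts: it meets the y-axis at y = 0 (among the integer gridlines); the visible x-axis segment lies entirely on the curve.
Assembling these constraints gives the stated polynomial.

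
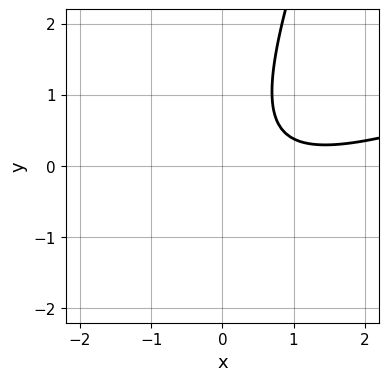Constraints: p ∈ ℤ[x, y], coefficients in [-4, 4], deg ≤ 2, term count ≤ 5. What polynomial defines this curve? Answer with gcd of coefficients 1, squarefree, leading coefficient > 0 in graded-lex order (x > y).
1. deg p = 2. The shape is more complex than any degree-1 curve.
2. Observable constraints: it misses every integer gridline on the x-axis; it misses every integer gridline on the y-axis.
3. Fitting integer coefficients to these (and the overall shape) gives p.

x^2 - 3*x*y + y^2 - 2*x + 2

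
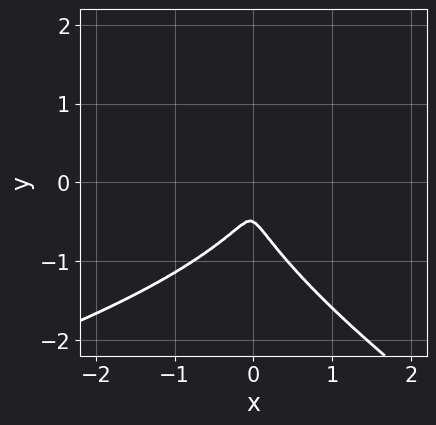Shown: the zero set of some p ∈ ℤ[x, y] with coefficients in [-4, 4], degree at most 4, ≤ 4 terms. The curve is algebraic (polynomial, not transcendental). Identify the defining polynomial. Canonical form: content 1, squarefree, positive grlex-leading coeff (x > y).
First, degree: a generic line meets the curve in up to 3 points, so deg p = 3.
Finally, matching integer coefficients to the picture gives p.

x*y^2 + 2*y^3 + 3*x^2 + y^2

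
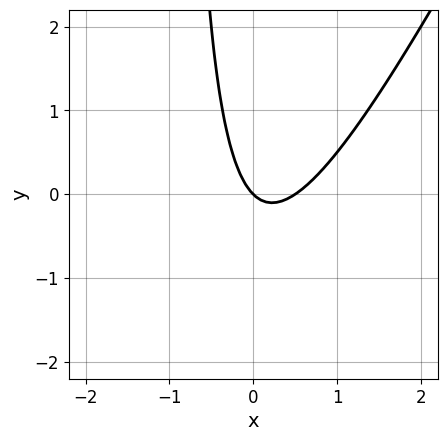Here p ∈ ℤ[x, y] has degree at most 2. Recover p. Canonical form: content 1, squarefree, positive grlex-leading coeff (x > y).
1. deg p = 2. The shape is more complex than any degree-1 curve.
2. Against the integer gridlines: one x-axis crossing is at x = 0; it meets the y-axis at y = 0 (among the integer gridlines).
3. Matching integer coefficients to the picture gives p.

2*x^2 - x*y - x - y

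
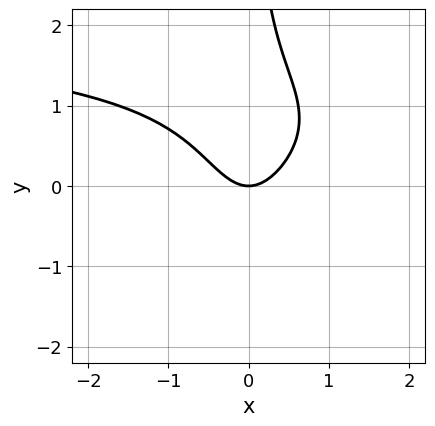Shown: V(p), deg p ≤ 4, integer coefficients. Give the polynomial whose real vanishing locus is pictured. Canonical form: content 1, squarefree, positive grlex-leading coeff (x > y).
x*y^3 - x^2*y + x*y^2 + 3*x^2 - 2*y

deg p = 4.
Reading off the gridlines: one y-axis crossing is at y = 0; one x-axis crossing is at x = 0.
Fitting integer coefficients to these (and the overall shape) gives p.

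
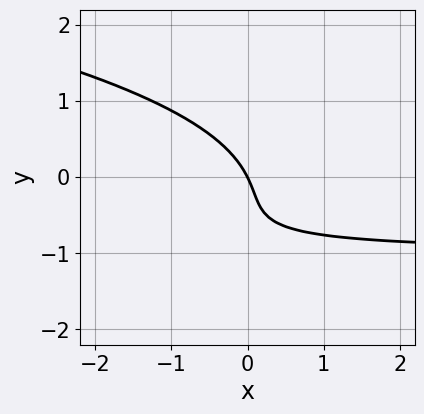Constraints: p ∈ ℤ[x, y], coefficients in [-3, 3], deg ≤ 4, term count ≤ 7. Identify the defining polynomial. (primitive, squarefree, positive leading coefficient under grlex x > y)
2*y^3 + 2*x*y + 2*y^2 + 2*x + y

1. Degree: the shape is more complex than any degree-2 curve, so deg p = 3.
2. Checking where it meets the axes: one x-axis crossing is at x = 0; it crosses the y-axis at the gridline y = 0.
3. Assembling these constraints gives the stated polynomial.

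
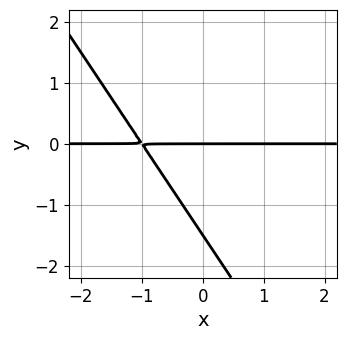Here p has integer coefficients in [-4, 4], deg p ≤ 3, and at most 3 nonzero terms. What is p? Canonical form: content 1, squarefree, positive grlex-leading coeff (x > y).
3*x*y + 2*y^2 + 3*y

First, degree: a generic line meets the curve in up to 2 points, so deg p = 2.
Then, from the visible intercepts: every point of the x-axis in the box is on the curve; it crosses the y-axis at the gridline y = 0.
Finally, these observations pin down the coefficients.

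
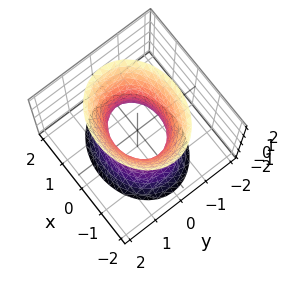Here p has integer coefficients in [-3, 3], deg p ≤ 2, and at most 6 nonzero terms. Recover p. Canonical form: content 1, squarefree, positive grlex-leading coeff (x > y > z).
(a) The degree is 2 — an hourglass — one-sheet hyperboloid; a quadric.
(b) Symmetries: mirror symmetry z ↦ −z ⇒ only even powers of z; the y ↦ −y reflection is a symmetry, so y appears only in even powers; mirror symmetry x ↦ −x ⇒ only even powers of x.
(c) Checking where it meets the axes: among the integer gridlines, it crosses the x-axis at x ∈ {-1, 1}; the surface avoids every integer z-axis point in the box.
(d) Matching integer coefficients to the picture gives p.

2*x^2 + 3*y^2 - z^2 - 2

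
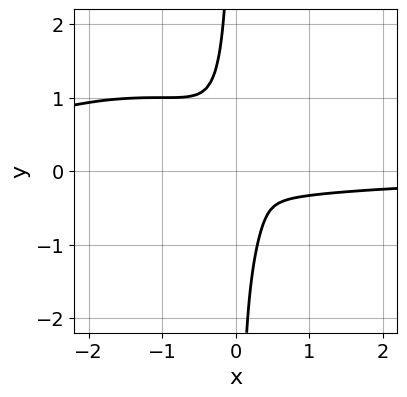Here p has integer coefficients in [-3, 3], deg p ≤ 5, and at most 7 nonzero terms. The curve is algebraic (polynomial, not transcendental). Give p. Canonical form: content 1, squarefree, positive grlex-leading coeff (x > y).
deg p = 4. A generic line meets the curve in up to 4 points.
Putting this together gives p.

x^3*y + 3*x*y^3 + 2*x^2*y + x^2 + y^2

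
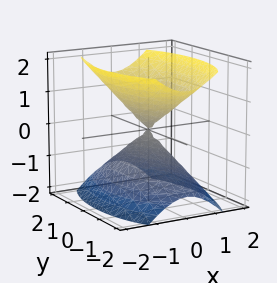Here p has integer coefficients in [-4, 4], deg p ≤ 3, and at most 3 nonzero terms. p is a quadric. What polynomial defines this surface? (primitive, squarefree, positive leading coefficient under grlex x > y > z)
3*x^2 + y^2 - 2*z^2

1. I count 2 distinct pieces. They look like related sheets of one shape, so recover p as a whole.
2. Degree: two nappes meeting at a single point; a quadric, so deg p = 2.
3. Symmetries: it's symmetric under z → −z, forcing even powers of z; mirror symmetry y ↦ −y ⇒ only even powers of y; the x ↦ −x reflection is a symmetry, so x appears only in even powers.
4. From the axis intercepts and sections: it meets the x-axis at x = 0 (among the integer gridlines); it crosses the y-axis at the gridline y = 0; it meets the z-axis at z = 0 (among the integer gridlines).
5. Assembling these constraints gives the stated polynomial.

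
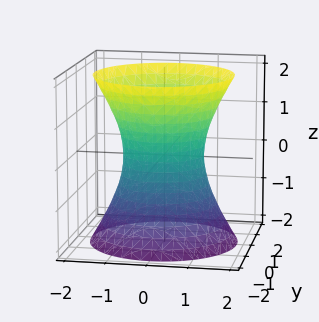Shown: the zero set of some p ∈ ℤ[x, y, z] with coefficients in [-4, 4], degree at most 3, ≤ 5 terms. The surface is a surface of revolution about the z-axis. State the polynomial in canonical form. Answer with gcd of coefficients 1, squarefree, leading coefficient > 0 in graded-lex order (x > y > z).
2*x^2 + 2*y^2 - z^2 - 2

(a) The degree is 2 — the shape is more complex than any degree-1 surface.
(b) Symmetries: the z-axis is an axis of rotation, so x and y enter only as x² + y².
(c) From the visible intercepts: the x-axis gridline crossings are at x ∈ {-1, 1}; the surface avoids every integer z-axis point in the box; a circular section at z = 0 has radius exactly 1; the y-axis gridline crossings are at y ∈ {-1, 1}.
(d) These observations pin down the coefficients.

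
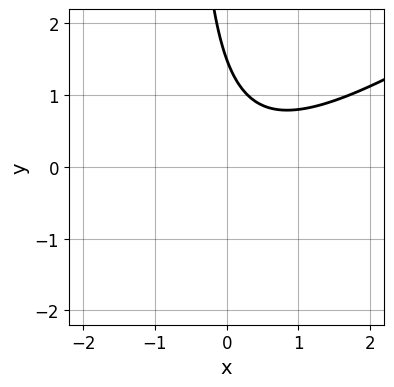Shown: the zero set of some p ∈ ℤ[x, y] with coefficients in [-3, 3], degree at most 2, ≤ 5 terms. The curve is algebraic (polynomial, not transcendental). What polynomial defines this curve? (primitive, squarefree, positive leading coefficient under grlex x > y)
2*x^2 - 3*x*y - x - 2*y + 3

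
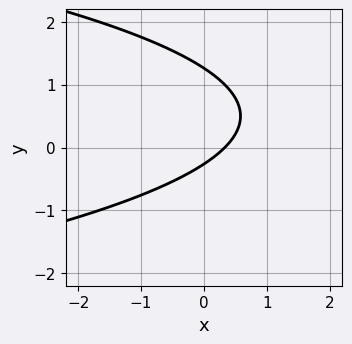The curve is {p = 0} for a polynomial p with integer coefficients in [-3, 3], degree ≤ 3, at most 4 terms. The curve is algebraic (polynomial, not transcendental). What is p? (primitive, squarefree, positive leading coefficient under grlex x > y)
3*y^2 + 3*x - 3*y - 1

First, degree: the shape is more complex than any degree-1 curve, so deg p = 2.
Finally, solving for integer coefficients yields p as stated.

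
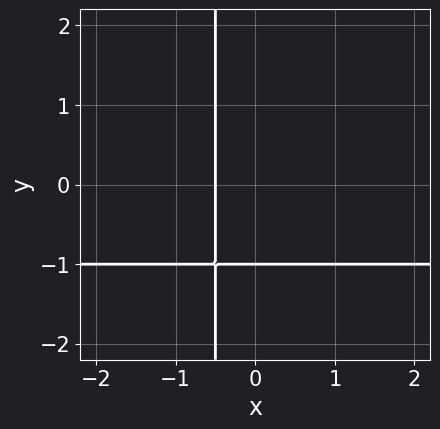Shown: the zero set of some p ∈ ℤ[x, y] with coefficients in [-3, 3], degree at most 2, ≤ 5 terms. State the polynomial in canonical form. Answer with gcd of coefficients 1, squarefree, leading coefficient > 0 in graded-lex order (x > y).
2*x*y + 2*x + y + 1

The degree is 2 — the shape is more complex than any degree-1 curve.
Checking where it meets the axes: it crosses the y-axis at the gridline y = -1.
Fitting integer coefficients to these (and the overall shape) gives p.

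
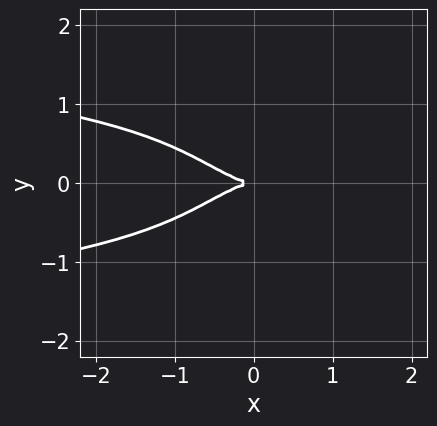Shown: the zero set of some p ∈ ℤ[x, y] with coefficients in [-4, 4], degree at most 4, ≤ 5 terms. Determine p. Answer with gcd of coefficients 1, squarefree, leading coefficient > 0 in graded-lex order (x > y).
First, the degree is 4 — the shape is more complex than any degree-3 curve.
Next, symmetries: it's symmetric under y → −y, forcing even powers of y.
Next, reading off the gridlines: it meets the y-axis at y = 0 (among the integer gridlines); it meets the x-axis at x = 0 (among the integer gridlines).
Finally, solving for integer coefficients yields p as stated.

3*x^2*y^2 + x^3 + x*y^2 + 3*y^2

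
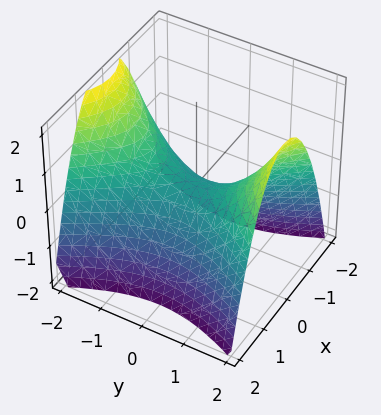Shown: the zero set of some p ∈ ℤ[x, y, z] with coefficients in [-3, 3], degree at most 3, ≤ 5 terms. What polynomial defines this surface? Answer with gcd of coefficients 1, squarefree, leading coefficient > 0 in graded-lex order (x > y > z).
(a) The degree is 2 — a hyperbolic paraboloid; a quadric.
(b) Symmetries: it's symmetric under y → −y, forcing even powers of y; the x ↦ −x reflection is a symmetry, so x appears only in even powers.
(c) Against the integer gridlines: it meets the y-axis at y = 0 (among the integer gridlines); it crosses the z-axis at the gridline z = 0.
(d) Putting this together gives p.

2*x^2 - y^2 + 2*z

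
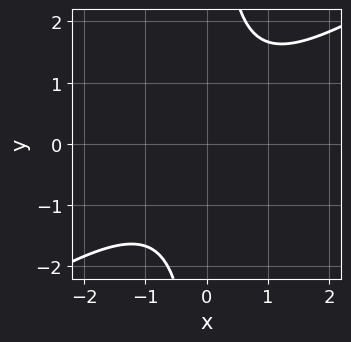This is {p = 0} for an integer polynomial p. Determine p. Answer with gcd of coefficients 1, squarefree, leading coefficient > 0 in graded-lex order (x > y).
2*x^2 - 3*x*y + 3

(a) deg p = 2. A generic line meets the curve in up to 2 points.
(b) Checking where it meets the axes: the curve avoids every integer x-axis point in the box; the curve avoids every integer y-axis point in the box.
(c) Solving for integer coefficients yields p as stated.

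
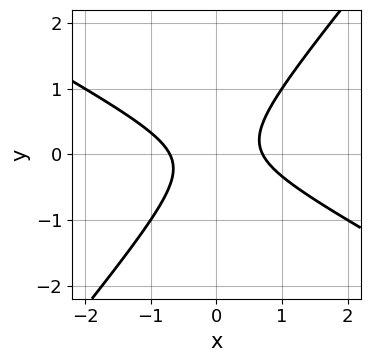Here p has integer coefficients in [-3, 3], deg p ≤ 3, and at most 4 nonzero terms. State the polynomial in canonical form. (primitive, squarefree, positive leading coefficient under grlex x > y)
First, deg p = 2. No degree-1 curve has this shape.
Next, checking where it meets the axes: no y-intercept at any integer in the box.
Finally, matching integer coefficients to the picture gives p.

2*x^2 + 2*x*y - 3*y^2 - 1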